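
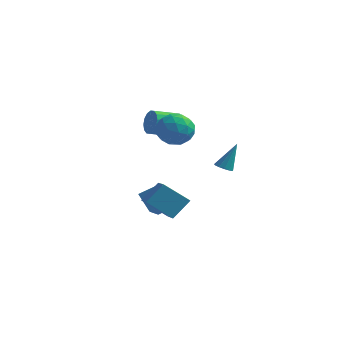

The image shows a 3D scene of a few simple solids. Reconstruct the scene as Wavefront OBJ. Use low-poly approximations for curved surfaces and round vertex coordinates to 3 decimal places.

v 3.557 -0.368 0.498
v 4.117 -0.376 0.345
v 4.023 0.348 2.162
v 4 -0.085 0.253
v 3.743 0.116 0.238
v 3.427 0.163 0.306
v 3.152 0.042 0.435
v 3.006 -0.21 0.584
v 3.035 -0.512 0.706
v 3.23 -0.768 0.762
v 3.529 -0.897 0.734
v 3.837 -0.859 0.631
v 4.056 -0.664 0.486
v 0.183 1.093 2.344
v 0.957 0.329 1.814
v -0.337 -0.309 3.606
v 0.437 -1.073 3.076
v 0.854 -0.133 3.713
v 1.176 0.733 2.933
v -0.556 -0.713 2.487
v -0.234 0.153 1.707
v 0.5 -0.787 1.903
v 1.372 -0.429 2.661
v -0.752 0.449 2.759
v 0.12 0.807 3.517
v 0.616 0.834 1.968
v 0.004 -0.814 3.452
v 0.25 -0.262 3.826
v 0.704 -0.711 3.515
v 0.745 1.071 2.626
v 1.199 0.622 2.315
v 1.139 0.351 3.43
v -0.579 -0.602 3.105
v -0.125 -1.051 2.794
v -0.084 0.731 1.905
v 0.37 0.282 1.594
v -0.519 -0.331 1.99
v 0.802 -0.271 1.709
v 0.496 -1.095 2.451
v -0.087 -0.883 2.105
v 0.102 -0.374 1.646
v 1.314 -0.061 2.155
v 1.009 -0.884 2.896
v 1.254 -0.332 3.27
v 1.443 0.177 2.812
v 1.046 -0.716 2.207
v -0.389 0.904 2.524
v -0.694 0.081 3.265
v -0.823 -0.157 2.608
v -0.634 0.352 2.15
v 0.124 1.115 2.969
v -0.182 0.291 3.711
v 0.518 0.394 3.774
v 0.707 0.903 3.315
v -0.426 0.736 3.213
v -2.088 -0.029 -2.931
v -1.063 0.56 -2.181
v -2.236 1.268 -3.747
v -1.211 1.857 -2.997
v -1.069 -0.537 -3.923
v -0.044 0.052 -3.173
v -1.217 0.76 -4.739
v -0.192 1.349 -3.989
v 1.097 -2.384 -3.041
v -0.299 -2.9 -1.877
v 1.664 -1.424 -1.936
v 0.268 -1.94 -0.771
v 2.212 -3.84 -2.349
v 0.816 -4.356 -1.184
v 2.779 -2.88 -1.243
v 1.383 -3.396 -0.079
v -2.112 4.621 0.995
v -1.636 4.517 1.763
v -2.672 3.255 2.234
v -3.148 3.359 1.465
v -1.971 4.832 1.869
v -3.007 3.569 2.339
v -2.344 5.089 1.74
v -3.38 3.827 2.211
v -2.654 5.222 1.411
v -3.69 3.959 1.882
v -2.819 5.193 0.971
v -3.856 3.93 1.442
v -2.795 5.012 0.537
v -3.831 3.749 1.008
v -2.588 4.725 0.226
v -3.624 3.463 0.697
v -2.253 4.411 0.121
v -3.289 3.148 0.591
v -1.88 4.153 0.249
v -2.916 2.891 0.72
v -1.57 4.021 0.578
v -2.606 2.758 1.049
v -1.404 4.05 1.018
v -2.441 2.787 1.489
v -1.429 4.231 1.452
v -2.465 2.968 1.923
f 2 1 4
f 2 4 3
f 4 1 5
f 4 5 3
f 5 1 6
f 5 6 3
f 6 1 7
f 6 7 3
f 7 1 8
f 7 8 3
f 8 1 9
f 8 9 3
f 9 1 10
f 9 10 3
f 10 1 11
f 10 11 3
f 11 1 12
f 11 12 3
f 12 1 13
f 12 13 3
f 13 1 2
f 13 2 3
f 14 51 30
f 51 25 54
f 30 54 19
f 51 54 30
f 14 30 26
f 30 19 31
f 26 31 15
f 30 31 26
f 14 26 35
f 26 15 36
f 35 36 21
f 26 36 35
f 14 35 47
f 35 21 50
f 47 50 24
f 35 50 47
f 14 47 51
f 47 24 55
f 51 55 25
f 47 55 51
f 15 31 42
f 31 19 45
f 42 45 23
f 31 45 42
f 19 54 32
f 54 25 53
f 32 53 18
f 54 53 32
f 25 55 52
f 55 24 48
f 52 48 16
f 55 48 52
f 24 50 49
f 50 21 37
f 49 37 20
f 50 37 49
f 21 36 41
f 36 15 38
f 41 38 22
f 36 38 41
f 17 43 29
f 43 23 44
f 29 44 18
f 43 44 29
f 17 29 27
f 29 18 28
f 27 28 16
f 29 28 27
f 17 27 34
f 27 16 33
f 34 33 20
f 27 33 34
f 17 34 39
f 34 20 40
f 39 40 22
f 34 40 39
f 17 39 43
f 39 22 46
f 43 46 23
f 39 46 43
f 18 44 32
f 44 23 45
f 32 45 19
f 44 45 32
f 16 28 52
f 28 18 53
f 52 53 25
f 28 53 52
f 20 33 49
f 33 16 48
f 49 48 24
f 33 48 49
f 22 40 41
f 40 20 37
f 41 37 21
f 40 37 41
f 23 46 42
f 46 22 38
f 42 38 15
f 46 38 42
f 57 59 56
f 60 57 56
f 56 59 58
f 58 60 56
f 57 63 59
f 61 57 60
f 61 63 57
f 59 63 58
f 62 60 58
f 58 63 62
f 62 61 60
f 63 61 62
f 65 67 64
f 68 65 64
f 64 67 66
f 66 68 64
f 65 71 67
f 69 65 68
f 69 71 65
f 67 71 66
f 70 68 66
f 66 71 70
f 70 69 68
f 71 69 70
f 73 72 76
f 73 76 74
f 74 76 77
f 74 77 75
f 76 72 78
f 76 78 77
f 77 78 79
f 77 79 75
f 78 72 80
f 78 80 79
f 79 80 81
f 79 81 75
f 80 72 82
f 80 82 81
f 81 82 83
f 81 83 75
f 82 72 84
f 82 84 83
f 83 84 85
f 83 85 75
f 84 72 86
f 84 86 85
f 85 86 87
f 85 87 75
f 86 72 88
f 86 88 87
f 87 88 89
f 87 89 75
f 88 72 90
f 88 90 89
f 89 90 91
f 89 91 75
f 90 72 92
f 90 92 91
f 91 92 93
f 91 93 75
f 92 72 94
f 92 94 93
f 93 94 95
f 93 95 75
f 94 72 96
f 94 96 95
f 95 96 97
f 95 97 75
f 96 72 73
f 96 73 97
f 97 73 74
f 97 74 75



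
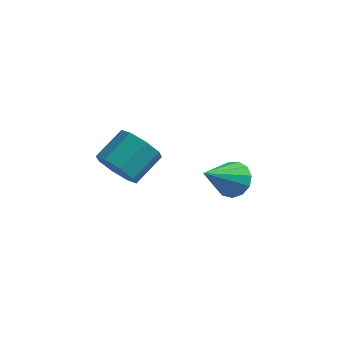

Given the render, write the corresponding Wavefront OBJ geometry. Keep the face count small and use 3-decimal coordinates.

v 2.343 0.927 -1.504
v 2.68 1.158 -1.051
v 1.817 -0.087 -0.596
v 2.379 1.323 -1.041
v 2.066 1.362 -1.179
v 1.842 1.264 -1.419
v 1.776 1.058 -1.687
v 1.891 0.811 -1.896
v 2.149 0.601 -1.981
v 2.469 0.494 -1.915
v 2.749 0.525 -1.718
v 2.9 0.684 -1.453
v 2.875 0.92 -1.205
v 0.31 -2.64 1.09
v 0.9 -2.955 1.133
v 1.299 -2.135 1.673
v 0.71 -1.82 1.63
v 0.864 -2.662 0.714
v 1.264 -1.842 1.254
v 0.504 -2.356 0.515
v 0.903 -1.536 1.055
v 0.03 -2.216 0.653
v 0.43 -1.396 1.193
v -0.279 -2.325 1.047
v 0.12 -1.505 1.587
v -0.244 -2.618 1.466
v 0.156 -1.798 2.006
v 0.117 -2.924 1.665
v 0.516 -2.104 2.205
v 0.59 -3.064 1.527
v 0.99 -2.244 2.067
f 2 1 4
f 2 4 3
f 4 1 5
f 4 5 3
f 5 1 6
f 5 6 3
f 6 1 7
f 6 7 3
f 7 1 8
f 7 8 3
f 8 1 9
f 8 9 3
f 9 1 10
f 9 10 3
f 10 1 11
f 10 11 3
f 11 1 12
f 11 12 3
f 12 1 13
f 12 13 3
f 13 1 2
f 13 2 3
f 15 14 18
f 15 18 16
f 16 18 19
f 16 19 17
f 18 14 20
f 18 20 19
f 19 20 21
f 19 21 17
f 20 14 22
f 20 22 21
f 21 22 23
f 21 23 17
f 22 14 24
f 22 24 23
f 23 24 25
f 23 25 17
f 24 14 26
f 24 26 25
f 25 26 27
f 25 27 17
f 26 14 28
f 26 28 27
f 27 28 29
f 27 29 17
f 28 14 30
f 28 30 29
f 29 30 31
f 29 31 17
f 30 14 15
f 30 15 31
f 31 15 16
f 31 16 17



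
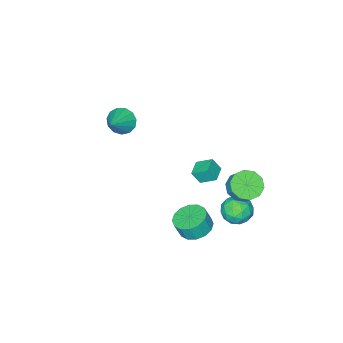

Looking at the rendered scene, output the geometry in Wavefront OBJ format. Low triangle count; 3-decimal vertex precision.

v -0.906 4.101 -2.486
v 0.115 4.277 -2.667
v -0.695 2.463 -2.893
v 0.326 2.639 -3.074
v -0.05 2.685 -2.093
v -0.18 3.697 -1.841
v -0.4 3.043 -3.719
v -0.53 4.055 -3.467
v 0.428 3.623 -3.429
v 0.644 3.402 -2.424
v -1.224 3.338 -3.136
v -1.008 3.117 -2.131
v -0.414 4.333 -2.541
v -0.166 2.407 -3.019
v -0.387 2.434 -2.442
v 0.213 2.537 -2.549
v -0.587 3.992 -2.056
v 0.013 4.096 -2.162
v -0.084 3.159 -1.824
v -0.593 2.644 -3.398
v 0.007 2.748 -3.504
v -0.793 4.203 -3.011
v -0.193 4.306 -3.118
v -0.496 3.581 -3.736
v 0.37 4.052 -3.095
v 0.494 3.089 -3.334
v 0.067 3.327 -3.713
v -0.009 3.922 -3.565
v 0.497 3.922 -2.504
v 0.621 2.959 -2.743
v 0.4 2.986 -2.167
v 0.324 3.581 -2.019
v 0.681 3.538 -2.952
v -1.201 3.781 -2.817
v -1.077 2.818 -3.056
v -0.904 3.159 -3.541
v -0.98 3.754 -3.393
v -1.074 3.651 -2.226
v -0.95 2.688 -2.465
v -0.571 2.818 -1.995
v -0.647 3.413 -1.847
v -1.261 3.202 -2.608
v 2.312 -3.848 2.267
v 2.874 -3.932 1.505
v 3.688 -3.232 3.213
v 2.666 -3.439 1.486
v 2.346 -3.076 1.714
v 2.015 -2.958 2.118
v 1.779 -3.123 2.569
v 1.712 -3.518 2.924
v 1.835 -4.018 3.07
v 2.11 -4.464 2.961
v 2.449 -4.715 2.632
v 2.745 -4.69 2.186
v 2.903 -4.398 1.766
v 3.563 4.027 -1.194
v 4.526 3.841 -1.539
v 4.86 3.626 -0.492
v 3.897 3.813 -0.146
v 4.517 4.368 -1.429
v 4.851 4.153 -0.381
v 4.252 4.803 -1.255
v 4.587 4.589 -0.208
v 3.803 5.031 -1.064
v 4.138 4.816 -0.017
v 3.289 4.99 -0.909
v 3.624 4.775 0.138
v 2.849 4.69 -0.829
v 3.183 4.476 0.218
v 2.6 4.214 -0.848
v 2.934 3.999 0.199
v 2.609 3.687 -0.959
v 2.943 3.472 0.089
v 2.873 3.251 -1.132
v 3.208 3.037 -0.085
v 3.322 3.024 -1.323
v 3.657 2.809 -0.276
v 3.836 3.065 -1.478
v 4.171 2.85 -0.431
v 4.277 3.364 -1.558
v 4.611 3.15 -0.511
v -0.638 3.408 -0.716
v 0.364 3.193 -0.825
v 0.579 3.798 -0.033
v -0.422 4.012 0.076
v 0.232 3.705 -1.18
v 0.448 4.31 -0.388
v -0.231 4.103 -1.358
v -0.016 4.708 -0.565
v -0.85 4.236 -1.291
v -0.635 4.841 -0.498
v -1.388 4.052 -1.004
v -1.172 4.657 -0.211
v -1.639 3.622 -0.607
v -1.424 4.227 0.185
v -1.508 3.11 -0.252
v -1.292 3.715 0.54
v -1.044 2.712 -0.075
v -0.829 3.317 0.718
v -0.425 2.579 -0.142
v -0.21 3.184 0.651
v 0.112 2.763 -0.429
v 0.328 3.368 0.364
v 2.767 3.118 3.722
v 2.312 3.957 4.309
v 2.442 3.498 2.926
v 1.987 4.337 3.513
v 3.613 3.643 3.627
v 3.158 4.482 4.214
v 3.288 4.023 2.831
v 2.833 4.862 3.418
f 1 38 17
f 38 12 41
f 17 41 6
f 38 41 17
f 1 17 13
f 17 6 18
f 13 18 2
f 17 18 13
f 1 13 22
f 13 2 23
f 22 23 8
f 13 23 22
f 1 22 34
f 22 8 37
f 34 37 11
f 22 37 34
f 1 34 38
f 34 11 42
f 38 42 12
f 34 42 38
f 2 18 29
f 18 6 32
f 29 32 10
f 18 32 29
f 6 41 19
f 41 12 40
f 19 40 5
f 41 40 19
f 12 42 39
f 42 11 35
f 39 35 3
f 42 35 39
f 11 37 36
f 37 8 24
f 36 24 7
f 37 24 36
f 8 23 28
f 23 2 25
f 28 25 9
f 23 25 28
f 4 30 16
f 30 10 31
f 16 31 5
f 30 31 16
f 4 16 14
f 16 5 15
f 14 15 3
f 16 15 14
f 4 14 21
f 14 3 20
f 21 20 7
f 14 20 21
f 4 21 26
f 21 7 27
f 26 27 9
f 21 27 26
f 4 26 30
f 26 9 33
f 30 33 10
f 26 33 30
f 5 31 19
f 31 10 32
f 19 32 6
f 31 32 19
f 3 15 39
f 15 5 40
f 39 40 12
f 15 40 39
f 7 20 36
f 20 3 35
f 36 35 11
f 20 35 36
f 9 27 28
f 27 7 24
f 28 24 8
f 27 24 28
f 10 33 29
f 33 9 25
f 29 25 2
f 33 25 29
f 44 43 46
f 44 46 45
f 46 43 47
f 46 47 45
f 47 43 48
f 47 48 45
f 48 43 49
f 48 49 45
f 49 43 50
f 49 50 45
f 50 43 51
f 50 51 45
f 51 43 52
f 51 52 45
f 52 43 53
f 52 53 45
f 53 43 54
f 53 54 45
f 54 43 55
f 54 55 45
f 55 43 44
f 55 44 45
f 57 56 60
f 57 60 58
f 58 60 61
f 58 61 59
f 60 56 62
f 60 62 61
f 61 62 63
f 61 63 59
f 62 56 64
f 62 64 63
f 63 64 65
f 63 65 59
f 64 56 66
f 64 66 65
f 65 66 67
f 65 67 59
f 66 56 68
f 66 68 67
f 67 68 69
f 67 69 59
f 68 56 70
f 68 70 69
f 69 70 71
f 69 71 59
f 70 56 72
f 70 72 71
f 71 72 73
f 71 73 59
f 72 56 74
f 72 74 73
f 73 74 75
f 73 75 59
f 74 56 76
f 74 76 75
f 75 76 77
f 75 77 59
f 76 56 78
f 76 78 77
f 77 78 79
f 77 79 59
f 78 56 80
f 78 80 79
f 79 80 81
f 79 81 59
f 80 56 57
f 80 57 81
f 81 57 58
f 81 58 59
f 83 82 86
f 83 86 84
f 84 86 87
f 84 87 85
f 86 82 88
f 86 88 87
f 87 88 89
f 87 89 85
f 88 82 90
f 88 90 89
f 89 90 91
f 89 91 85
f 90 82 92
f 90 92 91
f 91 92 93
f 91 93 85
f 92 82 94
f 92 94 93
f 93 94 95
f 93 95 85
f 94 82 96
f 94 96 95
f 95 96 97
f 95 97 85
f 96 82 98
f 96 98 97
f 97 98 99
f 97 99 85
f 98 82 100
f 98 100 99
f 99 100 101
f 99 101 85
f 100 82 102
f 100 102 101
f 101 102 103
f 101 103 85
f 102 82 83
f 102 83 103
f 103 83 84
f 103 84 85
f 105 107 104
f 108 105 104
f 104 107 106
f 106 108 104
f 105 111 107
f 109 105 108
f 109 111 105
f 107 111 106
f 110 108 106
f 106 111 110
f 110 109 108
f 111 109 110



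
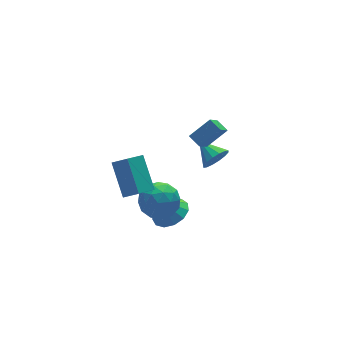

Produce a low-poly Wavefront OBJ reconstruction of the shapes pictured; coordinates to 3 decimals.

v -2.275 -0.326 1.22
v -1.486 -1.083 1.528
v -3.574 -1.617 1.372
v -2.785 -2.374 1.68
v -3.055 -1.52 2.378
v -2.253 -0.723 2.284
v -2.807 -1.977 0.616
v -2.005 -1.18 0.522
v -1.815 -2.104 1.154
v -1.969 -1.821 2.243
v -3.091 -0.879 0.657
v -3.245 -0.596 1.746
v -1.767 -0.591 1.361
v -3.293 -2.109 1.539
v -3.452 -1.607 1.95
v -2.989 -2.052 2.13
v -2.217 -0.379 1.805
v -1.754 -0.824 1.986
v -2.676 -1.081 2.486
v -3.306 -1.876 0.914
v -2.843 -2.321 1.095
v -2.071 -0.648 0.77
v -1.608 -1.093 0.95
v -2.384 -1.619 0.414
v -1.497 -1.636 1.322
v -2.26 -2.395 1.411
v -2.273 -2.162 0.786
v -1.801 -1.693 0.73
v -1.587 -1.47 1.962
v -2.35 -2.229 2.051
v -2.509 -1.727 2.462
v -2.037 -1.258 2.407
v -1.78 -2.07 1.742
v -2.71 -0.471 0.849
v -3.473 -1.23 0.938
v -3.023 -1.442 0.493
v -2.551 -0.973 0.438
v -2.8 -0.305 1.489
v -3.563 -1.064 1.578
v -3.259 -1.007 2.17
v -2.787 -0.538 2.114
v -3.28 -0.63 1.158
v -0.988 0.296 -2.012
v -0.085 0.759 -1.705
v -1.572 0.584 -0.728
v -0.418 1.188 -1.953
v -0.932 1.334 -2.22
v -1.464 1.15 -2.421
v -1.844 0.695 -2.492
v -1.953 0.113 -2.411
v -1.755 -0.41 -2.203
v -1.313 -0.71 -1.934
v -0.768 -0.69 -1.691
v -0.293 -0.357 -1.549
v -0.038 0.183 -1.554
v 3.023 2.57 -1.406
v 3.443 2.934 -2.062
v 2.757 3.91 -0.834
v 3.02 2.908 -2.197
v 2.597 2.791 -2.12
v 2.288 2.615 -1.852
v 2.177 2.428 -1.464
v 2.291 2.278 -1.06
v 2.602 2.207 -0.75
v 3.026 2.233 -0.615
v 3.448 2.35 -0.692
v 3.757 2.526 -0.96
v 3.869 2.713 -1.348
v 3.754 2.863 -1.751
v 0.506 -0.013 3.279
v 1.675 -0.083 4.15
v 0.31 0.705 3.599
v 1.48 0.635 4.47
v 1.36 0.705 2.19
v 2.53 0.635 3.061
v 1.165 1.423 2.51
v 2.334 1.353 3.381
v -4.115 -2.217 3.671
v -3.925 -0.695 5.046
v -4.684 -1.644 3.116
v -4.494 -0.122 4.491
v -3.006 -1.758 3.009
v -2.816 -0.236 4.384
v -3.575 -1.185 2.454
v -3.385 0.337 3.829
f 1 38 17
f 38 12 41
f 17 41 6
f 38 41 17
f 1 17 13
f 17 6 18
f 13 18 2
f 17 18 13
f 1 13 22
f 13 2 23
f 22 23 8
f 13 23 22
f 1 22 34
f 22 8 37
f 34 37 11
f 22 37 34
f 1 34 38
f 34 11 42
f 38 42 12
f 34 42 38
f 2 18 29
f 18 6 32
f 29 32 10
f 18 32 29
f 6 41 19
f 41 12 40
f 19 40 5
f 41 40 19
f 12 42 39
f 42 11 35
f 39 35 3
f 42 35 39
f 11 37 36
f 37 8 24
f 36 24 7
f 37 24 36
f 8 23 28
f 23 2 25
f 28 25 9
f 23 25 28
f 4 30 16
f 30 10 31
f 16 31 5
f 30 31 16
f 4 16 14
f 16 5 15
f 14 15 3
f 16 15 14
f 4 14 21
f 14 3 20
f 21 20 7
f 14 20 21
f 4 21 26
f 21 7 27
f 26 27 9
f 21 27 26
f 4 26 30
f 26 9 33
f 30 33 10
f 26 33 30
f 5 31 19
f 31 10 32
f 19 32 6
f 31 32 19
f 3 15 39
f 15 5 40
f 39 40 12
f 15 40 39
f 7 20 36
f 20 3 35
f 36 35 11
f 20 35 36
f 9 27 28
f 27 7 24
f 28 24 8
f 27 24 28
f 10 33 29
f 33 9 25
f 29 25 2
f 33 25 29
f 44 43 46
f 44 46 45
f 46 43 47
f 46 47 45
f 47 43 48
f 47 48 45
f 48 43 49
f 48 49 45
f 49 43 50
f 49 50 45
f 50 43 51
f 50 51 45
f 51 43 52
f 51 52 45
f 52 43 53
f 52 53 45
f 53 43 54
f 53 54 45
f 54 43 55
f 54 55 45
f 55 43 44
f 55 44 45
f 57 56 59
f 57 59 58
f 59 56 60
f 59 60 58
f 60 56 61
f 60 61 58
f 61 56 62
f 61 62 58
f 62 56 63
f 62 63 58
f 63 56 64
f 63 64 58
f 64 56 65
f 64 65 58
f 65 56 66
f 65 66 58
f 66 56 67
f 66 67 58
f 67 56 68
f 67 68 58
f 68 56 69
f 68 69 58
f 69 56 57
f 69 57 58
f 71 73 70
f 74 71 70
f 70 73 72
f 72 74 70
f 71 77 73
f 75 71 74
f 75 77 71
f 73 77 72
f 76 74 72
f 72 77 76
f 76 75 74
f 77 75 76
f 79 81 78
f 82 79 78
f 78 81 80
f 80 82 78
f 79 85 81
f 83 79 82
f 83 85 79
f 81 85 80
f 84 82 80
f 80 85 84
f 84 83 82
f 85 83 84



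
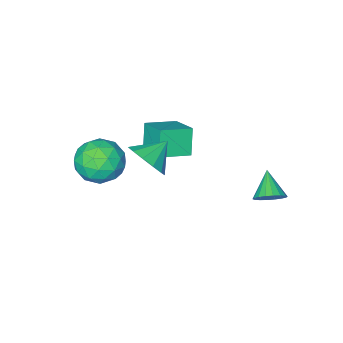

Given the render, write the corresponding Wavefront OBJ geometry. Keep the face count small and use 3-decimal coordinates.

v -0.956 -2.14 1.617
v -1.397 -2.629 2.796
v -0.749 -0.759 2.267
v -1.19 -1.248 3.446
v 0.41 -2.512 1.974
v -0.031 -3.001 3.153
v 0.617 -1.131 2.624
v 0.176 -1.62 3.803
v -2.286 2.478 1.034
v -1.914 1.964 0.715
v -2.854 1.562 1.846
v -1.722 2.054 0.95
v -1.643 2.228 1.202
v -1.69 2.451 1.42
v -1.856 2.68 1.562
v -2.107 2.868 1.599
v -2.393 2.98 1.525
v -2.658 2.992 1.353
v -2.849 2.902 1.118
v -2.929 2.728 0.866
v -2.881 2.505 0.648
v -2.715 2.277 0.506
v -2.465 2.088 0.468
v -2.178 1.976 0.543
v 2.909 -1.73 2.06
v 3.531 -2.705 2.091
v 1.349 -2.715 2.369
v 1.971 -3.69 2.4
v 2.075 -2.91 3.248
v 3.039 -2.301 3.057
v 1.841 -3.119 1.403
v 2.805 -2.51 1.212
v 2.871 -3.563 1.685
v 3.015 -3.434 2.825
v 1.865 -1.986 1.635
v 2.009 -1.857 2.775
v 3.357 -2.131 2.048
v 1.523 -3.289 2.412
v 1.584 -2.831 2.91
v 1.949 -3.404 2.928
v 3.068 -1.894 2.616
v 3.434 -2.467 2.634
v 2.577 -2.588 3.314
v 1.446 -2.953 1.826
v 1.812 -3.526 1.844
v 2.931 -2.016 1.532
v 3.296 -2.589 1.55
v 2.303 -2.832 1.146
v 3.335 -3.208 1.828
v 2.417 -3.787 2.01
v 2.341 -3.452 1.424
v 2.908 -3.094 1.311
v 3.42 -3.133 2.498
v 2.502 -3.712 2.68
v 2.563 -3.253 3.178
v 3.13 -2.895 3.066
v 3.031 -3.637 2.26
v 2.378 -1.708 1.78
v 1.46 -2.287 1.962
v 1.75 -2.525 1.394
v 2.317 -2.167 1.282
v 2.463 -1.633 2.45
v 1.545 -2.212 2.632
v 1.972 -2.326 3.149
v 2.539 -1.968 3.036
v 1.849 -1.783 2.2
v 1.674 -0.559 3.447
v 2.21 -0.69 4.281
v 0.606 -0.561 4.133
v 2.162 -0.133 4.209
v 1.96 0.289 3.894
v 1.667 0.441 3.438
v 1.376 0.276 2.984
v 1.18 -0.155 2.678
v 1.141 -0.713 2.615
v 1.271 -1.223 2.817
v 1.53 -1.522 3.219
v 1.834 -1.515 3.693
v 2.088 -1.205 4.089
f 2 4 1
f 5 2 1
f 1 4 3
f 3 5 1
f 2 8 4
f 6 2 5
f 6 8 2
f 4 8 3
f 7 5 3
f 3 8 7
f 7 6 5
f 8 6 7
f 10 9 12
f 10 12 11
f 12 9 13
f 12 13 11
f 13 9 14
f 13 14 11
f 14 9 15
f 14 15 11
f 15 9 16
f 15 16 11
f 16 9 17
f 16 17 11
f 17 9 18
f 17 18 11
f 18 9 19
f 18 19 11
f 19 9 20
f 19 20 11
f 20 9 21
f 20 21 11
f 21 9 22
f 21 22 11
f 22 9 23
f 22 23 11
f 23 9 24
f 23 24 11
f 24 9 10
f 24 10 11
f 25 62 41
f 62 36 65
f 41 65 30
f 62 65 41
f 25 41 37
f 41 30 42
f 37 42 26
f 41 42 37
f 25 37 46
f 37 26 47
f 46 47 32
f 37 47 46
f 25 46 58
f 46 32 61
f 58 61 35
f 46 61 58
f 25 58 62
f 58 35 66
f 62 66 36
f 58 66 62
f 26 42 53
f 42 30 56
f 53 56 34
f 42 56 53
f 30 65 43
f 65 36 64
f 43 64 29
f 65 64 43
f 36 66 63
f 66 35 59
f 63 59 27
f 66 59 63
f 35 61 60
f 61 32 48
f 60 48 31
f 61 48 60
f 32 47 52
f 47 26 49
f 52 49 33
f 47 49 52
f 28 54 40
f 54 34 55
f 40 55 29
f 54 55 40
f 28 40 38
f 40 29 39
f 38 39 27
f 40 39 38
f 28 38 45
f 38 27 44
f 45 44 31
f 38 44 45
f 28 45 50
f 45 31 51
f 50 51 33
f 45 51 50
f 28 50 54
f 50 33 57
f 54 57 34
f 50 57 54
f 29 55 43
f 55 34 56
f 43 56 30
f 55 56 43
f 27 39 63
f 39 29 64
f 63 64 36
f 39 64 63
f 31 44 60
f 44 27 59
f 60 59 35
f 44 59 60
f 33 51 52
f 51 31 48
f 52 48 32
f 51 48 52
f 34 57 53
f 57 33 49
f 53 49 26
f 57 49 53
f 68 67 70
f 68 70 69
f 70 67 71
f 70 71 69
f 71 67 72
f 71 72 69
f 72 67 73
f 72 73 69
f 73 67 74
f 73 74 69
f 74 67 75
f 74 75 69
f 75 67 76
f 75 76 69
f 76 67 77
f 76 77 69
f 77 67 78
f 77 78 69
f 78 67 79
f 78 79 69
f 79 67 68
f 79 68 69



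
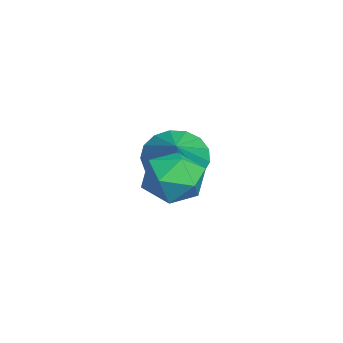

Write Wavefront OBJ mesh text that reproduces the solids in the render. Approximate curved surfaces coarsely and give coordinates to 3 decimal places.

v -3.15 -0.564 -2.292
v -2.616 -1.107 -2.955
v -1.77 -0.576 -1.168
v -2.516 -0.649 -3.073
v -2.561 -0.172 -3.012
v -2.741 0.216 -2.786
v -3.016 0.425 -2.447
v -3.321 0.407 -2.072
v -3.586 0.167 -1.748
v -3.753 -0.241 -1.548
v -3.781 -0.723 -1.519
v -3.664 -1.168 -1.666
v -3.43 -1.475 -1.957
v -3.132 -1.573 -2.325
v -2.838 -1.441 -2.685
v -0.054 0.204 -1.182
v 0.846 -0.119 -1.389
v -0.646 -1.221 -1.531
v 0.254 -1.544 -1.738
v 0.01 -1.334 -0.815
v 0.376 -0.453 -0.599
v -0.176 -0.887 -2.321
v 0.19 -0.006 -2.105
v 0.77 -0.793 -2.093
v 0.885 -1.07 -1.162
v -0.685 -0.27 -1.758
v -0.57 -0.547 -0.827
f 2 1 4
f 2 4 3
f 4 1 5
f 4 5 3
f 5 1 6
f 5 6 3
f 6 1 7
f 6 7 3
f 7 1 8
f 7 8 3
f 8 1 9
f 8 9 3
f 9 1 10
f 9 10 3
f 10 1 11
f 10 11 3
f 11 1 12
f 11 12 3
f 12 1 13
f 12 13 3
f 13 1 14
f 13 14 3
f 14 1 15
f 14 15 3
f 15 1 2
f 15 2 3
f 16 27 21
f 16 21 17
f 16 17 23
f 16 23 26
f 16 26 27
f 17 21 25
f 21 27 20
f 27 26 18
f 26 23 22
f 23 17 24
f 19 25 20
f 19 20 18
f 19 18 22
f 19 22 24
f 19 24 25
f 20 25 21
f 18 20 27
f 22 18 26
f 24 22 23
f 25 24 17



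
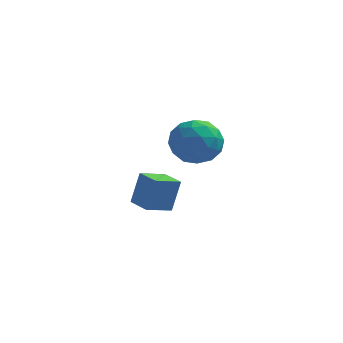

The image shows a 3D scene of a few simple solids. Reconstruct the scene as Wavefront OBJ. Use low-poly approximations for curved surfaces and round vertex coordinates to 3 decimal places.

v 2.203 0.395 2.172
v 2.923 0.727 1.218
v 1.837 -1.367 1.282
v 2.557 -1.035 0.328
v 3.063 -1.264 1.438
v 3.29 -0.175 1.988
v 1.47 -0.465 0.512
v 1.697 0.624 1.062
v 2.471 0.195 0.192
v 3.455 -0.298 0.764
v 1.305 -0.342 1.736
v 2.289 -0.835 2.308
v 2.595 0.716 1.773
v 2.165 -1.356 0.727
v 2.462 -1.49 1.379
v 2.886 -1.295 0.818
v 2.81 0.186 2.225
v 3.234 0.381 1.665
v 3.316 -0.789 1.794
v 1.526 -1.021 0.835
v 1.95 -0.826 0.275
v 1.874 0.655 1.682
v 2.298 0.85 1.121
v 1.444 0.149 0.706
v 2.753 0.598 0.61
v 2.538 -0.437 0.086
v 1.899 -0.103 0.195
v 2.032 0.538 0.518
v 3.331 0.308 0.946
v 3.116 -0.727 0.423
v 3.414 -0.862 1.075
v 3.547 -0.222 1.398
v 3.065 -0.004 0.343
v 1.644 0.087 2.077
v 1.429 -0.948 1.554
v 1.213 -0.418 1.102
v 1.346 0.222 1.425
v 2.222 -0.203 2.414
v 2.007 -1.238 1.89
v 2.728 -1.178 1.982
v 2.861 -0.537 2.305
v 1.695 -0.636 2.157
v -0.228 1.859 -4.285
v 0.101 2.301 -2.666
v -1.12 2.748 -4.345
v -0.791 3.189 -2.727
v 0.731 2.791 -4.733
v 1.06 3.232 -3.115
v -0.161 3.679 -4.794
v 0.168 4.121 -3.175
f 1 38 17
f 38 12 41
f 17 41 6
f 38 41 17
f 1 17 13
f 17 6 18
f 13 18 2
f 17 18 13
f 1 13 22
f 13 2 23
f 22 23 8
f 13 23 22
f 1 22 34
f 22 8 37
f 34 37 11
f 22 37 34
f 1 34 38
f 34 11 42
f 38 42 12
f 34 42 38
f 2 18 29
f 18 6 32
f 29 32 10
f 18 32 29
f 6 41 19
f 41 12 40
f 19 40 5
f 41 40 19
f 12 42 39
f 42 11 35
f 39 35 3
f 42 35 39
f 11 37 36
f 37 8 24
f 36 24 7
f 37 24 36
f 8 23 28
f 23 2 25
f 28 25 9
f 23 25 28
f 4 30 16
f 30 10 31
f 16 31 5
f 30 31 16
f 4 16 14
f 16 5 15
f 14 15 3
f 16 15 14
f 4 14 21
f 14 3 20
f 21 20 7
f 14 20 21
f 4 21 26
f 21 7 27
f 26 27 9
f 21 27 26
f 4 26 30
f 26 9 33
f 30 33 10
f 26 33 30
f 5 31 19
f 31 10 32
f 19 32 6
f 31 32 19
f 3 15 39
f 15 5 40
f 39 40 12
f 15 40 39
f 7 20 36
f 20 3 35
f 36 35 11
f 20 35 36
f 9 27 28
f 27 7 24
f 28 24 8
f 27 24 28
f 10 33 29
f 33 9 25
f 29 25 2
f 33 25 29
f 44 46 43
f 47 44 43
f 43 46 45
f 45 47 43
f 44 50 46
f 48 44 47
f 48 50 44
f 46 50 45
f 49 47 45
f 45 50 49
f 49 48 47
f 50 48 49



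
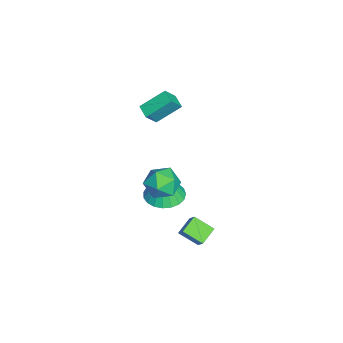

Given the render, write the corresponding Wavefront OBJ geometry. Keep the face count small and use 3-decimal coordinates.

v -0.664 -2.668 -3.243
v 0.433 -2.682 -3.32
v -0.536 -2.692 -1.417
v 0.345 -2.234 -3.308
v 0.082 -1.86 -3.284
v -0.31 -1.627 -3.254
v -0.763 -1.573 -3.222
v -1.199 -1.709 -3.193
v -1.543 -2.01 -3.173
v -1.734 -2.426 -3.165
v -1.74 -2.883 -3.17
v -1.56 -3.303 -3.188
v -1.226 -3.614 -3.216
v -0.794 -3.76 -3.248
v -0.339 -3.719 -3.279
v 0.059 -3.495 -3.304
v 0.332 -3.129 -3.318
v 2.914 -1.717 -2.794
v 2.127 -1.204 -2.349
v 3.235 -0.71 -3.385
v 2.447 -0.198 -2.94
v 3.553 -1.442 -1.98
v 2.765 -0.93 -1.535
v 3.873 -0.436 -2.571
v 3.086 0.077 -2.126
v -4.208 -3.68 0.356
v -3.711 -4.183 1.198
v -4.609 -2.386 1.366
v -4.111 -2.889 2.208
v -3.469 -3.291 0.152
v -2.971 -3.794 0.994
v -3.869 -1.997 1.162
v -3.372 -2.5 2.004
v 1.122 -2.428 0.067
v 1.76 -1.656 0.259
v 2.28 -3.504 0.541
v 2.918 -2.732 0.733
v 2.097 -2.873 1.321
v 1.381 -2.209 1.028
v 2.659 -2.951 -0.228
v 1.943 -2.287 -0.521
v 2.71 -1.98 0.077
v 2.363 -1.931 1.035
v 1.677 -3.229 -0.235
v 1.33 -3.18 0.723
f 2 1 4
f 2 4 3
f 4 1 5
f 4 5 3
f 5 1 6
f 5 6 3
f 6 1 7
f 6 7 3
f 7 1 8
f 7 8 3
f 8 1 9
f 8 9 3
f 9 1 10
f 9 10 3
f 10 1 11
f 10 11 3
f 11 1 12
f 11 12 3
f 12 1 13
f 12 13 3
f 13 1 14
f 13 14 3
f 14 1 15
f 14 15 3
f 15 1 16
f 15 16 3
f 16 1 17
f 16 17 3
f 17 1 2
f 17 2 3
f 19 21 18
f 22 19 18
f 18 21 20
f 20 22 18
f 19 25 21
f 23 19 22
f 23 25 19
f 21 25 20
f 24 22 20
f 20 25 24
f 24 23 22
f 25 23 24
f 27 29 26
f 30 27 26
f 26 29 28
f 28 30 26
f 27 33 29
f 31 27 30
f 31 33 27
f 29 33 28
f 32 30 28
f 28 33 32
f 32 31 30
f 33 31 32
f 34 45 39
f 34 39 35
f 34 35 41
f 34 41 44
f 34 44 45
f 35 39 43
f 39 45 38
f 45 44 36
f 44 41 40
f 41 35 42
f 37 43 38
f 37 38 36
f 37 36 40
f 37 40 42
f 37 42 43
f 38 43 39
f 36 38 45
f 40 36 44
f 42 40 41
f 43 42 35



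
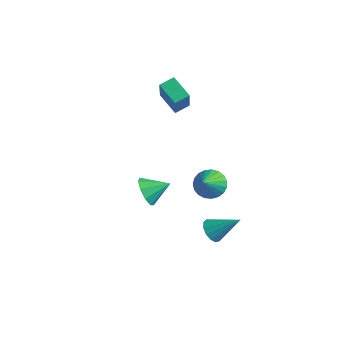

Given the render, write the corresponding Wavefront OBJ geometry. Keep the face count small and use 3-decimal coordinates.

v -0.169 -3.387 1.231
v 0.364 -3.367 0.481
v 0.609 -2.433 1.809
v -0.105 -2.95 0.424
v -0.603 -2.738 0.744
v -0.898 -2.83 1.292
v -0.852 -3.182 1.812
v -0.486 -3.63 2.06
v 0.028 -3.965 1.92
v 0.45 -4.029 1.457
v 0.583 -3.793 0.889
v -4.855 2.055 3.181
v -4.033 1.241 4.922
v -4.629 2.899 3.469
v -3.807 2.086 5.21
v -3.553 1.934 2.51
v -2.731 1.121 4.251
v -3.327 2.779 2.798
v -2.505 1.965 4.539
v -1.506 2.574 -2.652
v -0.968 2.158 -3.315
v -0.814 1.326 -1.308
v -0.727 2.439 -3.178
v -0.62 2.744 -2.95
v -0.667 3.019 -2.671
v -0.859 3.217 -2.388
v -1.162 3.304 -2.151
v -1.525 3.265 -2
v -1.885 3.106 -1.962
v -2.179 2.855 -2.044
v -2.357 2.556 -2.23
v -2.388 2.26 -2.49
v -2.266 2.018 -2.777
v -2.013 1.872 -3.043
v -1.672 1.848 -3.241
v -1.302 1.949 -3.337
v 1.446 -0.22 -2.953
v 1.716 0.181 -3.54
v 2.634 0.66 -1.807
v 1.391 0.408 -3.378
v 1.084 0.436 -3.08
v 0.892 0.256 -2.743
v 0.876 -0.076 -2.472
v 1.041 -0.453 -2.354
v 1.335 -0.756 -2.426
v 1.664 -0.889 -2.666
v 1.924 -0.809 -2.996
v 2.033 -0.542 -3.313
v 1.955 -0.173 -3.516
f 2 1 4
f 2 4 3
f 4 1 5
f 4 5 3
f 5 1 6
f 5 6 3
f 6 1 7
f 6 7 3
f 7 1 8
f 7 8 3
f 8 1 9
f 8 9 3
f 9 1 10
f 9 10 3
f 10 1 11
f 10 11 3
f 11 1 2
f 11 2 3
f 13 15 12
f 16 13 12
f 12 15 14
f 14 16 12
f 13 19 15
f 17 13 16
f 17 19 13
f 15 19 14
f 18 16 14
f 14 19 18
f 18 17 16
f 19 17 18
f 21 20 23
f 21 23 22
f 23 20 24
f 23 24 22
f 24 20 25
f 24 25 22
f 25 20 26
f 25 26 22
f 26 20 27
f 26 27 22
f 27 20 28
f 27 28 22
f 28 20 29
f 28 29 22
f 29 20 30
f 29 30 22
f 30 20 31
f 30 31 22
f 31 20 32
f 31 32 22
f 32 20 33
f 32 33 22
f 33 20 34
f 33 34 22
f 34 20 35
f 34 35 22
f 35 20 36
f 35 36 22
f 36 20 21
f 36 21 22
f 38 37 40
f 38 40 39
f 40 37 41
f 40 41 39
f 41 37 42
f 41 42 39
f 42 37 43
f 42 43 39
f 43 37 44
f 43 44 39
f 44 37 45
f 44 45 39
f 45 37 46
f 45 46 39
f 46 37 47
f 46 47 39
f 47 37 48
f 47 48 39
f 48 37 49
f 48 49 39
f 49 37 38
f 49 38 39



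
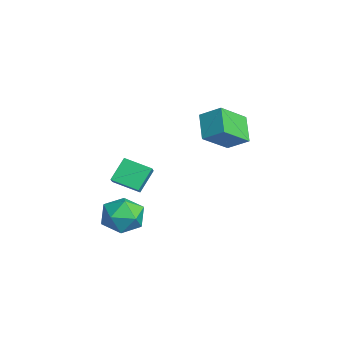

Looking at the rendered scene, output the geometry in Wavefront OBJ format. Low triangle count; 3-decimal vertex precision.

v 0.144 -3.426 -2.723
v 0.839 -3.666 -2.137
v -0.506 -2.562 -1.598
v 0.189 -2.802 -1.012
v 0.991 -2.158 -3.208
v 1.686 -2.398 -2.622
v 0.341 -1.294 -2.083
v 1.036 -1.534 -1.497
v 2.472 -2.804 -3.829
v 3.695 -2.711 -4.076
v 2.825 -4.449 -2.704
v 4.048 -4.356 -2.951
v 3.49 -3.504 -2.225
v 3.272 -2.487 -2.921
v 3.248 -4.673 -3.859
v 3.03 -3.656 -4.555
v 4.175 -3.866 -4.095
v 4.324 -3.143 -3.085
v 2.196 -4.017 -3.695
v 2.345 -3.294 -2.685
v -0.445 1.329 1.307
v 0.286 2.288 2.077
v -1.172 2.897 0.045
v -0.441 3.856 0.815
v 0.921 1.124 0.265
v 1.652 2.083 1.035
v 0.194 2.692 -0.997
v 0.925 3.651 -0.227
f 2 4 1
f 5 2 1
f 1 4 3
f 3 5 1
f 2 8 4
f 6 2 5
f 6 8 2
f 4 8 3
f 7 5 3
f 3 8 7
f 7 6 5
f 8 6 7
f 9 20 14
f 9 14 10
f 9 10 16
f 9 16 19
f 9 19 20
f 10 14 18
f 14 20 13
f 20 19 11
f 19 16 15
f 16 10 17
f 12 18 13
f 12 13 11
f 12 11 15
f 12 15 17
f 12 17 18
f 13 18 14
f 11 13 20
f 15 11 19
f 17 15 16
f 18 17 10
f 22 24 21
f 25 22 21
f 21 24 23
f 23 25 21
f 22 28 24
f 26 22 25
f 26 28 22
f 24 28 23
f 27 25 23
f 23 28 27
f 27 26 25
f 28 26 27



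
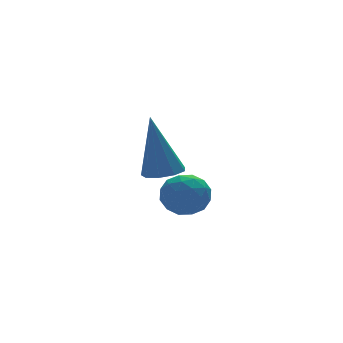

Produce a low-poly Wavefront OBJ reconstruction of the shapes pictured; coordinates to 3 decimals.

v -1.563 -0.433 -4.455
v -1.195 0.121 -4.117
v -0.945 -1.241 -3.803
v -0.577 -0.687 -3.465
v -1.304 -0.788 -3.33
v -1.686 -0.289 -3.733
v -0.454 -0.831 -4.187
v -0.836 -0.332 -4.59
v -0.509 -0.125 -3.952
v -1.034 -0.098 -3.422
v -1.106 -1.022 -4.498
v -1.631 -0.995 -3.968
v -1.433 -0.085 -4.343
v -0.707 -1.035 -3.577
v -1.134 -1.094 -3.497
v -0.917 -0.768 -3.299
v -1.722 -0.326 -4.117
v -1.505 -0 -3.919
v -1.569 -0.535 -3.456
v -0.635 -1.12 -4.001
v -0.418 -0.794 -3.803
v -1.223 -0.352 -4.621
v -1.006 -0.026 -4.423
v -0.571 -0.585 -4.464
v -0.814 0.096 -4.048
v -0.45 -0.378 -3.665
v -0.379 -0.463 -4.089
v -0.603 -0.17 -4.326
v -1.122 0.112 -3.736
v -0.759 -0.363 -3.353
v -1.186 -0.423 -3.273
v -1.411 -0.129 -3.51
v -0.719 -0.033 -3.639
v -1.381 -0.757 -4.567
v -1.018 -1.232 -4.184
v -0.729 -0.991 -4.41
v -0.954 -0.697 -4.647
v -1.69 -0.742 -4.255
v -1.326 -1.216 -3.872
v -1.537 -0.95 -3.594
v -1.761 -0.657 -3.831
v -1.421 -1.087 -4.281
v -2.59 -2.3 -2.132
v -2.102 -1.987 -2.14
v -2.79 -1.94 -0.288
v -2.413 -1.755 -2.22
v -2.807 -1.777 -2.258
v -3.1 -2.044 -2.237
v -3.154 -2.431 -2.168
v -2.945 -2.756 -2.082
v -2.569 -2.868 -2.019
v -2.204 -2.714 -2.01
v -2.019 -2.367 -2.058
f 1 38 17
f 38 12 41
f 17 41 6
f 38 41 17
f 1 17 13
f 17 6 18
f 13 18 2
f 17 18 13
f 1 13 22
f 13 2 23
f 22 23 8
f 13 23 22
f 1 22 34
f 22 8 37
f 34 37 11
f 22 37 34
f 1 34 38
f 34 11 42
f 38 42 12
f 34 42 38
f 2 18 29
f 18 6 32
f 29 32 10
f 18 32 29
f 6 41 19
f 41 12 40
f 19 40 5
f 41 40 19
f 12 42 39
f 42 11 35
f 39 35 3
f 42 35 39
f 11 37 36
f 37 8 24
f 36 24 7
f 37 24 36
f 8 23 28
f 23 2 25
f 28 25 9
f 23 25 28
f 4 30 16
f 30 10 31
f 16 31 5
f 30 31 16
f 4 16 14
f 16 5 15
f 14 15 3
f 16 15 14
f 4 14 21
f 14 3 20
f 21 20 7
f 14 20 21
f 4 21 26
f 21 7 27
f 26 27 9
f 21 27 26
f 4 26 30
f 26 9 33
f 30 33 10
f 26 33 30
f 5 31 19
f 31 10 32
f 19 32 6
f 31 32 19
f 3 15 39
f 15 5 40
f 39 40 12
f 15 40 39
f 7 20 36
f 20 3 35
f 36 35 11
f 20 35 36
f 9 27 28
f 27 7 24
f 28 24 8
f 27 24 28
f 10 33 29
f 33 9 25
f 29 25 2
f 33 25 29
f 44 43 46
f 44 46 45
f 46 43 47
f 46 47 45
f 47 43 48
f 47 48 45
f 48 43 49
f 48 49 45
f 49 43 50
f 49 50 45
f 50 43 51
f 50 51 45
f 51 43 52
f 51 52 45
f 52 43 53
f 52 53 45
f 53 43 44
f 53 44 45



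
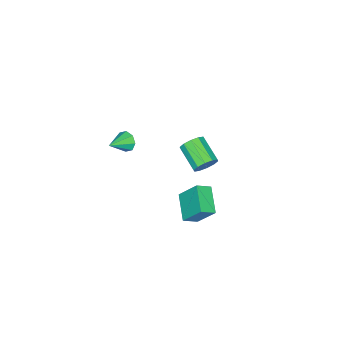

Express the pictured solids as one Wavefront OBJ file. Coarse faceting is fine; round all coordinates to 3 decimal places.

v 2.775 2.753 3.365
v 2.599 3.711 4.608
v 2.113 3.175 2.946
v 1.937 4.133 4.189
v 3.823 3.767 2.731
v 3.647 4.725 3.974
v 3.161 4.189 2.312
v 2.985 5.147 3.555
v -0.254 -2.893 1.828
v -0.067 -3.208 1.28
v 0.954 -3.087 2.352
v 0.023 -2.712 1.257
v -0.05 -2.321 1.57
v -0.242 -2.266 2.034
v -0.441 -2.578 2.377
v -0.53 -3.075 2.4
v -0.458 -3.465 2.087
v -0.266 -3.52 1.623
v -1.881 1.156 0.775
v -1.249 1.074 1.152
v -1.848 -0.277 1.863
v -2.479 -0.196 1.485
v -1.532 1.332 1.403
v -2.131 -0.02 2.114
v -1.948 1.522 1.414
v -2.546 0.17 2.125
v -2.338 1.572 1.181
v -2.937 0.22 1.892
v -2.554 1.463 0.793
v -3.152 0.112 1.503
v -2.512 1.237 0.397
v -3.111 -0.114 1.108
v -2.229 0.98 0.146
v -2.828 -0.372 0.857
v -1.814 0.79 0.135
v -2.412 -0.562 0.846
v -1.423 0.74 0.368
v -2.022 -0.612 1.079
v -1.208 0.848 0.757
v -1.806 -0.503 1.467
f 2 4 1
f 5 2 1
f 1 4 3
f 3 5 1
f 2 8 4
f 6 2 5
f 6 8 2
f 4 8 3
f 7 5 3
f 3 8 7
f 7 6 5
f 8 6 7
f 10 9 12
f 10 12 11
f 12 9 13
f 12 13 11
f 13 9 14
f 13 14 11
f 14 9 15
f 14 15 11
f 15 9 16
f 15 16 11
f 16 9 17
f 16 17 11
f 17 9 18
f 17 18 11
f 18 9 10
f 18 10 11
f 20 19 23
f 20 23 21
f 21 23 24
f 21 24 22
f 23 19 25
f 23 25 24
f 24 25 26
f 24 26 22
f 25 19 27
f 25 27 26
f 26 27 28
f 26 28 22
f 27 19 29
f 27 29 28
f 28 29 30
f 28 30 22
f 29 19 31
f 29 31 30
f 30 31 32
f 30 32 22
f 31 19 33
f 31 33 32
f 32 33 34
f 32 34 22
f 33 19 35
f 33 35 34
f 34 35 36
f 34 36 22
f 35 19 37
f 35 37 36
f 36 37 38
f 36 38 22
f 37 19 39
f 37 39 38
f 38 39 40
f 38 40 22
f 39 19 20
f 39 20 40
f 40 20 21
f 40 21 22



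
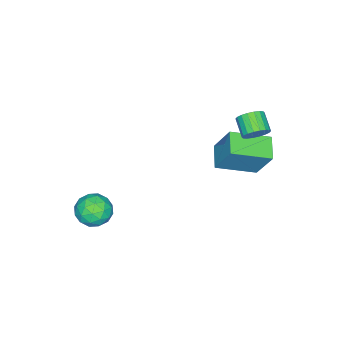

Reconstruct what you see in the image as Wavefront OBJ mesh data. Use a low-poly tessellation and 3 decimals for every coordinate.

v -0.525 3.61 1.797
v -0.336 3.892 2.363
v -0.925 3.232 2.889
v -1.115 2.95 2.323
v -0.574 4.047 2.289
v -1.164 3.387 2.816
v -0.803 4.115 2.118
v -1.393 3.455 2.645
v -0.977 4.083 1.884
v -1.567 3.423 2.41
v -1.061 3.958 1.632
v -1.651 3.298 2.158
v -1.04 3.763 1.413
v -1.629 3.103 1.939
v -0.916 3.539 1.27
v -1.506 2.878 1.796
v -0.715 3.328 1.231
v -1.304 2.668 1.757
v -0.476 3.173 1.304
v -1.066 2.513 1.831
v -0.247 3.105 1.475
v -0.837 2.445 2.002
v -0.073 3.137 1.71
v -0.663 2.477 2.236
v 0.011 3.262 1.962
v -0.579 2.602 2.488
v -0.011 3.457 2.181
v -0.6 2.797 2.707
v -0.134 3.682 2.324
v -0.724 3.021 2.85
v 3.403 -1.403 -3.282
v 4.046 -1.77 -3.855
v 3.454 -2.65 -2.425
v 4.097 -3.017 -2.998
v 4.316 -2.286 -2.457
v 4.284 -1.515 -2.986
v 3.216 -2.905 -3.294
v 3.184 -2.134 -3.823
v 3.93 -2.698 -3.862
v 4.61 -2.316 -3.345
v 2.89 -2.104 -2.935
v 3.57 -1.722 -2.418
v 3.72 -1.477 -3.643
v 3.78 -2.943 -2.637
v 3.909 -2.514 -2.319
v 4.286 -2.729 -2.655
v 3.86 -1.327 -3.133
v 4.238 -1.543 -3.47
v 4.396 -1.846 -2.648
v 3.262 -2.877 -2.81
v 3.64 -3.093 -3.147
v 3.214 -1.691 -3.625
v 3.591 -1.906 -3.961
v 3.104 -2.574 -3.632
v 4.03 -2.238 -3.984
v 4.06 -2.972 -3.481
v 3.542 -2.906 -3.655
v 3.523 -2.452 -3.966
v 4.429 -2.013 -3.681
v 4.459 -2.747 -3.177
v 4.588 -2.317 -2.859
v 4.569 -1.864 -3.17
v 4.361 -2.559 -3.685
v 3.041 -1.673 -3.103
v 3.071 -2.407 -2.599
v 2.931 -2.556 -3.11
v 2.912 -2.103 -3.421
v 3.44 -1.448 -2.799
v 3.47 -2.182 -2.296
v 3.977 -1.968 -2.314
v 3.958 -1.514 -2.625
v 3.139 -1.861 -2.595
v -1.966 2.831 -1.04
v -1.773 3.723 0.616
v -0.974 3.447 -1.487
v -0.782 4.339 0.168
v -0.758 1.361 -0.388
v -0.566 2.253 1.267
v 0.233 1.977 -0.836
v 0.426 2.869 0.82
f 2 1 5
f 2 5 3
f 3 5 6
f 3 6 4
f 5 1 7
f 5 7 6
f 6 7 8
f 6 8 4
f 7 1 9
f 7 9 8
f 8 9 10
f 8 10 4
f 9 1 11
f 9 11 10
f 10 11 12
f 10 12 4
f 11 1 13
f 11 13 12
f 12 13 14
f 12 14 4
f 13 1 15
f 13 15 14
f 14 15 16
f 14 16 4
f 15 1 17
f 15 17 16
f 16 17 18
f 16 18 4
f 17 1 19
f 17 19 18
f 18 19 20
f 18 20 4
f 19 1 21
f 19 21 20
f 20 21 22
f 20 22 4
f 21 1 23
f 21 23 22
f 22 23 24
f 22 24 4
f 23 1 25
f 23 25 24
f 24 25 26
f 24 26 4
f 25 1 27
f 25 27 26
f 26 27 28
f 26 28 4
f 27 1 29
f 27 29 28
f 28 29 30
f 28 30 4
f 29 1 2
f 29 2 30
f 30 2 3
f 30 3 4
f 31 68 47
f 68 42 71
f 47 71 36
f 68 71 47
f 31 47 43
f 47 36 48
f 43 48 32
f 47 48 43
f 31 43 52
f 43 32 53
f 52 53 38
f 43 53 52
f 31 52 64
f 52 38 67
f 64 67 41
f 52 67 64
f 31 64 68
f 64 41 72
f 68 72 42
f 64 72 68
f 32 48 59
f 48 36 62
f 59 62 40
f 48 62 59
f 36 71 49
f 71 42 70
f 49 70 35
f 71 70 49
f 42 72 69
f 72 41 65
f 69 65 33
f 72 65 69
f 41 67 66
f 67 38 54
f 66 54 37
f 67 54 66
f 38 53 58
f 53 32 55
f 58 55 39
f 53 55 58
f 34 60 46
f 60 40 61
f 46 61 35
f 60 61 46
f 34 46 44
f 46 35 45
f 44 45 33
f 46 45 44
f 34 44 51
f 44 33 50
f 51 50 37
f 44 50 51
f 34 51 56
f 51 37 57
f 56 57 39
f 51 57 56
f 34 56 60
f 56 39 63
f 60 63 40
f 56 63 60
f 35 61 49
f 61 40 62
f 49 62 36
f 61 62 49
f 33 45 69
f 45 35 70
f 69 70 42
f 45 70 69
f 37 50 66
f 50 33 65
f 66 65 41
f 50 65 66
f 39 57 58
f 57 37 54
f 58 54 38
f 57 54 58
f 40 63 59
f 63 39 55
f 59 55 32
f 63 55 59
f 74 76 73
f 77 74 73
f 73 76 75
f 75 77 73
f 74 80 76
f 78 74 77
f 78 80 74
f 76 80 75
f 79 77 75
f 75 80 79
f 79 78 77
f 80 78 79



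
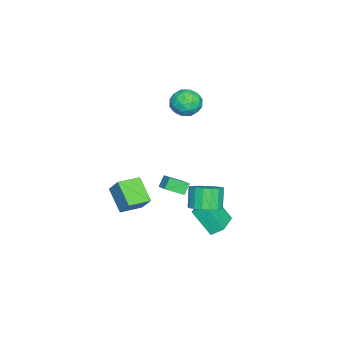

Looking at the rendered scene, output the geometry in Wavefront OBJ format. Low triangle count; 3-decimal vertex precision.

v -1.749 1.856 3.644
v -0.92 1.477 3.14
v -1.58 0.663 4.82
v -0.751 0.284 4.316
v -0.695 1.21 4.788
v -0.799 1.948 4.061
v -1.701 0.192 3.899
v -1.805 0.93 3.172
v -0.891 0.449 3.298
v -0.269 1.078 3.847
v -2.231 1.062 4.113
v -1.609 1.691 4.662
v -1.349 1.772 3.289
v -1.151 0.368 4.671
v -1.117 0.913 4.948
v -0.631 0.69 4.652
v -1.278 2.048 3.83
v -0.791 1.825 3.534
v -0.659 1.668 4.502
v -1.709 0.315 4.426
v -1.222 0.092 4.13
v -1.869 1.45 3.308
v -1.383 1.227 3.012
v -1.841 0.472 3.458
v -0.845 0.944 3.085
v -0.746 0.243 3.777
v -1.304 0.189 3.532
v -1.365 0.622 3.104
v -0.48 1.314 3.408
v -0.38 0.613 4.1
v -0.347 1.157 4.377
v -0.409 1.591 3.949
v -0.462 0.71 3.501
v -2.12 1.527 3.86
v -2.02 0.826 4.552
v -2.091 0.549 4.011
v -2.153 0.983 3.583
v -1.754 1.897 4.183
v -1.655 1.196 4.875
v -1.135 1.518 4.856
v -1.196 1.951 4.428
v -2.038 1.43 4.459
v 0.47 2.54 -3.132
v 0.333 3.286 -2.559
v 0.688 3.77 -4.681
v 0.551 4.515 -4.109
v 2.269 2.625 -2.811
v 2.132 3.37 -2.239
v 2.487 3.854 -4.361
v 2.35 4.6 -3.788
v 3.958 3.99 -0.933
v 4.545 3.228 -0.702
v 3.83 3.047 0.523
v 3.242 3.81 0.293
v 4.768 3.603 -0.517
v 4.053 3.422 0.708
v 4.805 4.067 -0.427
v 4.09 3.886 0.798
v 4.648 4.513 -0.452
v 3.933 4.332 0.773
v 4.333 4.84 -0.588
v 3.618 4.659 0.637
v 3.931 4.972 -0.803
v 3.216 4.791 0.422
v 3.536 4.879 -1.047
v 2.821 4.698 0.178
v 3.237 4.583 -1.265
v 2.522 4.402 -0.04
v 3.104 4.151 -1.407
v 2.389 3.97 -0.182
v 3.166 3.682 -1.44
v 2.451 3.501 -0.215
v 3.409 3.284 -1.357
v 2.694 3.103 -0.132
v 3.778 3.048 -1.177
v 3.063 2.867 0.048
v 4.188 3.028 -0.94
v 3.473 2.847 0.285
v -1.972 0.69 -3.493
v -1.461 -0.366 -2.867
v -1.205 1.332 -3.035
v -0.694 0.276 -2.41
v -1.446 0.544 -4.17
v -0.935 -0.512 -3.545
v -0.679 1.186 -3.713
v -0.168 0.13 -3.087
v 3.613 -1.257 -2.833
v 2.631 -2.294 -1.721
v 2.476 -0.336 -2.979
v 1.494 -1.373 -1.867
v 4.066 -0.527 -1.753
v 3.084 -1.564 -0.641
v 2.929 0.394 -1.899
v 1.947 -0.643 -0.787
f 1 38 17
f 38 12 41
f 17 41 6
f 38 41 17
f 1 17 13
f 17 6 18
f 13 18 2
f 17 18 13
f 1 13 22
f 13 2 23
f 22 23 8
f 13 23 22
f 1 22 34
f 22 8 37
f 34 37 11
f 22 37 34
f 1 34 38
f 34 11 42
f 38 42 12
f 34 42 38
f 2 18 29
f 18 6 32
f 29 32 10
f 18 32 29
f 6 41 19
f 41 12 40
f 19 40 5
f 41 40 19
f 12 42 39
f 42 11 35
f 39 35 3
f 42 35 39
f 11 37 36
f 37 8 24
f 36 24 7
f 37 24 36
f 8 23 28
f 23 2 25
f 28 25 9
f 23 25 28
f 4 30 16
f 30 10 31
f 16 31 5
f 30 31 16
f 4 16 14
f 16 5 15
f 14 15 3
f 16 15 14
f 4 14 21
f 14 3 20
f 21 20 7
f 14 20 21
f 4 21 26
f 21 7 27
f 26 27 9
f 21 27 26
f 4 26 30
f 26 9 33
f 30 33 10
f 26 33 30
f 5 31 19
f 31 10 32
f 19 32 6
f 31 32 19
f 3 15 39
f 15 5 40
f 39 40 12
f 15 40 39
f 7 20 36
f 20 3 35
f 36 35 11
f 20 35 36
f 9 27 28
f 27 7 24
f 28 24 8
f 27 24 28
f 10 33 29
f 33 9 25
f 29 25 2
f 33 25 29
f 44 46 43
f 47 44 43
f 43 46 45
f 45 47 43
f 44 50 46
f 48 44 47
f 48 50 44
f 46 50 45
f 49 47 45
f 45 50 49
f 49 48 47
f 50 48 49
f 52 51 55
f 52 55 53
f 53 55 56
f 53 56 54
f 55 51 57
f 55 57 56
f 56 57 58
f 56 58 54
f 57 51 59
f 57 59 58
f 58 59 60
f 58 60 54
f 59 51 61
f 59 61 60
f 60 61 62
f 60 62 54
f 61 51 63
f 61 63 62
f 62 63 64
f 62 64 54
f 63 51 65
f 63 65 64
f 64 65 66
f 64 66 54
f 65 51 67
f 65 67 66
f 66 67 68
f 66 68 54
f 67 51 69
f 67 69 68
f 68 69 70
f 68 70 54
f 69 51 71
f 69 71 70
f 70 71 72
f 70 72 54
f 71 51 73
f 71 73 72
f 72 73 74
f 72 74 54
f 73 51 75
f 73 75 74
f 74 75 76
f 74 76 54
f 75 51 77
f 75 77 76
f 76 77 78
f 76 78 54
f 77 51 52
f 77 52 78
f 78 52 53
f 78 53 54
f 80 82 79
f 83 80 79
f 79 82 81
f 81 83 79
f 80 86 82
f 84 80 83
f 84 86 80
f 82 86 81
f 85 83 81
f 81 86 85
f 85 84 83
f 86 84 85
f 88 90 87
f 91 88 87
f 87 90 89
f 89 91 87
f 88 94 90
f 92 88 91
f 92 94 88
f 90 94 89
f 93 91 89
f 89 94 93
f 93 92 91
f 94 92 93



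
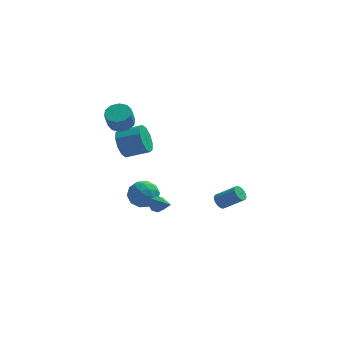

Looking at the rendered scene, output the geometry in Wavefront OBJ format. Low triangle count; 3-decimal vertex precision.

v -2.075 2.637 -4.022
v -1.233 2.449 -3.54
v -2.627 1.191 -3.62
v -1.785 1.003 -3.138
v -2.415 1.679 -2.787
v -2.074 2.573 -3.036
v -1.786 1.067 -4.124
v -1.445 1.961 -4.373
v -1.054 1.479 -3.604
v -1.443 1.857 -2.777
v -2.417 1.783 -4.383
v -2.806 2.161 -3.556
v -1.606 2.67 -3.816
v -2.254 0.97 -3.344
v -2.625 1.367 -3.137
v -2.129 1.257 -2.854
v -2.1 2.743 -3.52
v -1.605 2.632 -3.237
v -2.299 2.179 -2.794
v -2.255 1.008 -3.923
v -1.76 0.897 -3.64
v -1.731 2.383 -4.306
v -1.235 2.273 -4.023
v -1.561 1.461 -4.366
v -1.005 1.99 -3.57
v -1.33 1.14 -3.334
v -1.331 1.177 -3.914
v -1.13 1.703 -4.06
v -1.234 2.212 -3.085
v -1.558 1.362 -2.848
v -1.928 1.759 -2.642
v -1.728 2.284 -2.788
v -1.129 1.642 -3.122
v -2.302 2.278 -4.312
v -2.626 1.428 -4.075
v -2.132 1.356 -4.372
v -1.932 1.881 -4.518
v -2.53 2.5 -3.826
v -2.855 1.65 -3.59
v -2.73 1.937 -3.1
v -2.529 2.463 -3.246
v -2.731 1.998 -4.038
v 2.417 -0.737 -2.283
v 2.744 -0.668 -2.681
v 3.87 -0.893 -1.795
v 3.543 -0.963 -1.397
v 2.716 -0.439 -2.587
v 3.841 -0.664 -1.701
v 2.619 -0.279 -2.423
v 3.745 -0.504 -1.537
v 2.476 -0.224 -2.227
v 3.601 -0.449 -1.341
v 2.319 -0.286 -2.044
v 3.445 -0.511 -1.158
v 2.185 -0.452 -1.915
v 3.311 -0.677 -1.03
v 2.104 -0.683 -1.871
v 3.23 -0.908 -0.985
v 2.095 -0.927 -1.921
v 3.221 -1.152 -1.036
v 2.16 -1.127 -2.054
v 3.285 -1.352 -1.169
v 2.283 -1.238 -2.24
v 3.409 -1.463 -1.354
v 2.438 -1.234 -2.435
v 3.563 -1.459 -1.549
v 2.587 -1.117 -2.595
v 3.713 -1.342 -1.71
v 2.698 -0.912 -2.684
v 3.824 -1.137 -1.798
v -2.999 0.347 1.598
v -2.677 0.86 0.867
v -1.339 0.767 1.39
v -1.661 0.253 2.122
v -2.821 1.231 1.299
v -1.482 1.137 1.822
v -3.032 1.263 1.846
v -1.694 1.17 2.369
v -3.231 0.946 2.298
v -1.892 0.852 2.821
v -3.341 0.4 2.483
v -2.003 0.306 3.006
v -3.321 -0.167 2.33
v -1.983 -0.26 2.853
v -3.178 -0.537 1.898
v -1.839 -0.631 2.421
v -2.966 -0.57 1.351
v -1.628 -0.663 1.874
v -2.768 -0.252 0.899
v -1.429 -0.346 1.422
v -2.657 0.294 0.714
v -1.319 0.2 1.237
v -0.963 -1.98 -1.688
v -0.606 -1.989 -2.106
v -0.197 -2.98 -1.012
v -0.501 -1.709 -1.811
v -0.666 -1.587 -1.443
v -1.006 -1.695 -1.219
v -1.32 -1.971 -1.27
v -1.426 -2.251 -1.565
v -1.26 -2.373 -1.933
v -0.921 -2.264 -2.157
v -3.002 0.297 3.365
v -2.519 0.824 3.65
v -2.675 0.411 4.68
v -3.158 -0.117 4.395
v -2.959 1.008 3.657
v -3.114 0.595 4.687
v -3.414 0.919 3.553
v -3.57 0.506 4.582
v -3.713 0.593 3.377
v -3.868 0.18 4.406
v -3.74 0.154 3.196
v -3.895 -0.26 4.226
v -3.485 -0.231 3.08
v -3.641 -0.644 4.11
v -3.046 -0.415 3.073
v -3.201 -0.828 4.103
v -2.59 -0.326 3.178
v -2.746 -0.739 4.207
v -2.292 0 3.354
v -2.447 -0.413 4.383
v -2.265 0.44 3.534
v -2.42 0.026 4.564
f 1 38 17
f 38 12 41
f 17 41 6
f 38 41 17
f 1 17 13
f 17 6 18
f 13 18 2
f 17 18 13
f 1 13 22
f 13 2 23
f 22 23 8
f 13 23 22
f 1 22 34
f 22 8 37
f 34 37 11
f 22 37 34
f 1 34 38
f 34 11 42
f 38 42 12
f 34 42 38
f 2 18 29
f 18 6 32
f 29 32 10
f 18 32 29
f 6 41 19
f 41 12 40
f 19 40 5
f 41 40 19
f 12 42 39
f 42 11 35
f 39 35 3
f 42 35 39
f 11 37 36
f 37 8 24
f 36 24 7
f 37 24 36
f 8 23 28
f 23 2 25
f 28 25 9
f 23 25 28
f 4 30 16
f 30 10 31
f 16 31 5
f 30 31 16
f 4 16 14
f 16 5 15
f 14 15 3
f 16 15 14
f 4 14 21
f 14 3 20
f 21 20 7
f 14 20 21
f 4 21 26
f 21 7 27
f 26 27 9
f 21 27 26
f 4 26 30
f 26 9 33
f 30 33 10
f 26 33 30
f 5 31 19
f 31 10 32
f 19 32 6
f 31 32 19
f 3 15 39
f 15 5 40
f 39 40 12
f 15 40 39
f 7 20 36
f 20 3 35
f 36 35 11
f 20 35 36
f 9 27 28
f 27 7 24
f 28 24 8
f 27 24 28
f 10 33 29
f 33 9 25
f 29 25 2
f 33 25 29
f 44 43 47
f 44 47 45
f 45 47 48
f 45 48 46
f 47 43 49
f 47 49 48
f 48 49 50
f 48 50 46
f 49 43 51
f 49 51 50
f 50 51 52
f 50 52 46
f 51 43 53
f 51 53 52
f 52 53 54
f 52 54 46
f 53 43 55
f 53 55 54
f 54 55 56
f 54 56 46
f 55 43 57
f 55 57 56
f 56 57 58
f 56 58 46
f 57 43 59
f 57 59 58
f 58 59 60
f 58 60 46
f 59 43 61
f 59 61 60
f 60 61 62
f 60 62 46
f 61 43 63
f 61 63 62
f 62 63 64
f 62 64 46
f 63 43 65
f 63 65 64
f 64 65 66
f 64 66 46
f 65 43 67
f 65 67 66
f 66 67 68
f 66 68 46
f 67 43 69
f 67 69 68
f 68 69 70
f 68 70 46
f 69 43 44
f 69 44 70
f 70 44 45
f 70 45 46
f 72 71 75
f 72 75 73
f 73 75 76
f 73 76 74
f 75 71 77
f 75 77 76
f 76 77 78
f 76 78 74
f 77 71 79
f 77 79 78
f 78 79 80
f 78 80 74
f 79 71 81
f 79 81 80
f 80 81 82
f 80 82 74
f 81 71 83
f 81 83 82
f 82 83 84
f 82 84 74
f 83 71 85
f 83 85 84
f 84 85 86
f 84 86 74
f 85 71 87
f 85 87 86
f 86 87 88
f 86 88 74
f 87 71 89
f 87 89 88
f 88 89 90
f 88 90 74
f 89 71 91
f 89 91 90
f 90 91 92
f 90 92 74
f 91 71 72
f 91 72 92
f 92 72 73
f 92 73 74
f 94 93 96
f 94 96 95
f 96 93 97
f 96 97 95
f 97 93 98
f 97 98 95
f 98 93 99
f 98 99 95
f 99 93 100
f 99 100 95
f 100 93 101
f 100 101 95
f 101 93 102
f 101 102 95
f 102 93 94
f 102 94 95
f 104 103 107
f 104 107 105
f 105 107 108
f 105 108 106
f 107 103 109
f 107 109 108
f 108 109 110
f 108 110 106
f 109 103 111
f 109 111 110
f 110 111 112
f 110 112 106
f 111 103 113
f 111 113 112
f 112 113 114
f 112 114 106
f 113 103 115
f 113 115 114
f 114 115 116
f 114 116 106
f 115 103 117
f 115 117 116
f 116 117 118
f 116 118 106
f 117 103 119
f 117 119 118
f 118 119 120
f 118 120 106
f 119 103 121
f 119 121 120
f 120 121 122
f 120 122 106
f 121 103 123
f 121 123 122
f 122 123 124
f 122 124 106
f 123 103 104
f 123 104 124
f 124 104 105
f 124 105 106



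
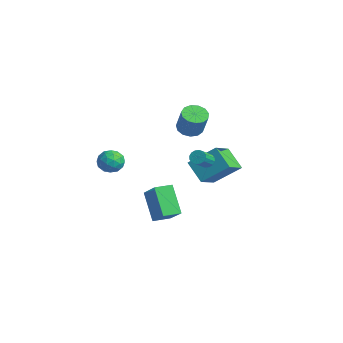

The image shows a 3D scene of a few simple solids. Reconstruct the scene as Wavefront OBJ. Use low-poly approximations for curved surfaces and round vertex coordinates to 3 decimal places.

v 1.642 1.308 2.336
v 2.095 1.459 2.156
v 2.73 0.524 2.964
v 2.278 0.372 3.144
v 2.051 1.612 2.367
v 2.686 0.676 3.175
v 1.897 1.683 2.569
v 2.532 0.747 3.378
v 1.676 1.653 2.71
v 2.311 0.718 3.518
v 1.445 1.531 2.75
v 2.08 0.596 3.558
v 1.267 1.349 2.679
v 1.902 0.414 3.487
v 1.19 1.156 2.516
v 1.825 0.221 3.324
v 1.234 1.004 2.305
v 1.869 0.068 3.113
v 1.388 0.933 2.102
v 2.023 -0.003 2.911
v 1.609 0.962 1.962
v 2.244 0.027 2.77
v 1.84 1.084 1.922
v 2.475 0.149 2.73
v 2.018 1.266 1.993
v 2.653 0.331 2.801
v -1.655 -2.883 2.413
v -0.908 -2.613 2.076
v -1.252 -4.207 2.244
v -0.505 -3.937 1.907
v -0.67 -3.814 2.744
v -0.919 -2.995 2.849
v -1.241 -3.825 1.471
v -1.49 -3.006 1.576
v -0.652 -3.195 1.494
v -0.3 -3.188 2.281
v -1.86 -3.632 2.039
v -1.508 -3.625 2.826
v -1.317 -2.631 2.259
v -0.843 -4.189 2.061
v -0.94 -4.116 2.553
v -0.501 -3.957 2.355
v -1.323 -2.856 2.713
v -0.885 -2.697 2.516
v -0.745 -3.404 2.908
v -1.275 -4.123 1.804
v -0.837 -3.964 1.607
v -1.659 -2.863 1.965
v -1.22 -2.704 1.767
v -1.415 -3.416 1.412
v -0.728 -2.815 1.719
v -0.491 -3.594 1.62
v -0.923 -3.527 1.364
v -1.069 -3.046 1.425
v -0.52 -2.811 2.182
v -0.284 -3.59 2.083
v -0.381 -3.517 2.575
v -0.527 -3.036 2.636
v -0.37 -3.153 1.84
v -1.876 -3.23 2.237
v -1.64 -4.009 2.138
v -1.633 -3.784 1.684
v -1.779 -3.303 1.745
v -1.669 -3.226 2.7
v -1.432 -4.005 2.601
v -1.091 -3.774 2.895
v -1.237 -3.293 2.956
v -1.79 -3.667 2.48
v -3.632 3.076 2.231
v -2.901 3.222 1.843
v -2.077 3.129 3.361
v -2.808 2.984 3.749
v -3.075 3.645 1.963
v -2.251 3.552 3.481
v -3.425 3.888 2.168
v -2.601 3.795 3.687
v -3.842 3.874 2.393
v -3.017 3.781 3.912
v -4.191 3.606 2.567
v -3.367 3.513 4.085
v -4.363 3.17 2.634
v -3.539 3.077 4.152
v -4.303 2.704 2.573
v -3.479 2.612 4.091
v -4.03 2.357 2.403
v -3.206 2.264 3.921
v -3.631 2.238 2.179
v -2.806 2.145 3.697
v -3.232 2.385 1.971
v -2.407 2.292 3.489
v -2.96 2.752 1.846
v -2.135 2.659 3.364
v -2.783 2.474 -0.226
v -1.907 3.895 1.096
v -3.74 3.877 -1.1
v -2.864 5.298 0.222
v -1.496 2.682 -1.302
v -0.62 4.103 0.02
v -2.453 4.085 -2.176
v -1.577 5.506 -0.854
v -0.892 -1.412 -0.857
v 0.493 -1.442 0.278
v -0.832 -0.285 -0.9
v 0.552 -0.315 0.235
v 0.448 -1.545 -2.495
v 1.832 -1.575 -1.36
v 0.507 -0.418 -2.538
v 1.892 -0.448 -1.403
f 2 1 5
f 2 5 3
f 3 5 6
f 3 6 4
f 5 1 7
f 5 7 6
f 6 7 8
f 6 8 4
f 7 1 9
f 7 9 8
f 8 9 10
f 8 10 4
f 9 1 11
f 9 11 10
f 10 11 12
f 10 12 4
f 11 1 13
f 11 13 12
f 12 13 14
f 12 14 4
f 13 1 15
f 13 15 14
f 14 15 16
f 14 16 4
f 15 1 17
f 15 17 16
f 16 17 18
f 16 18 4
f 17 1 19
f 17 19 18
f 18 19 20
f 18 20 4
f 19 1 21
f 19 21 20
f 20 21 22
f 20 22 4
f 21 1 23
f 21 23 22
f 22 23 24
f 22 24 4
f 23 1 25
f 23 25 24
f 24 25 26
f 24 26 4
f 25 1 2
f 25 2 26
f 26 2 3
f 26 3 4
f 27 64 43
f 64 38 67
f 43 67 32
f 64 67 43
f 27 43 39
f 43 32 44
f 39 44 28
f 43 44 39
f 27 39 48
f 39 28 49
f 48 49 34
f 39 49 48
f 27 48 60
f 48 34 63
f 60 63 37
f 48 63 60
f 27 60 64
f 60 37 68
f 64 68 38
f 60 68 64
f 28 44 55
f 44 32 58
f 55 58 36
f 44 58 55
f 32 67 45
f 67 38 66
f 45 66 31
f 67 66 45
f 38 68 65
f 68 37 61
f 65 61 29
f 68 61 65
f 37 63 62
f 63 34 50
f 62 50 33
f 63 50 62
f 34 49 54
f 49 28 51
f 54 51 35
f 49 51 54
f 30 56 42
f 56 36 57
f 42 57 31
f 56 57 42
f 30 42 40
f 42 31 41
f 40 41 29
f 42 41 40
f 30 40 47
f 40 29 46
f 47 46 33
f 40 46 47
f 30 47 52
f 47 33 53
f 52 53 35
f 47 53 52
f 30 52 56
f 52 35 59
f 56 59 36
f 52 59 56
f 31 57 45
f 57 36 58
f 45 58 32
f 57 58 45
f 29 41 65
f 41 31 66
f 65 66 38
f 41 66 65
f 33 46 62
f 46 29 61
f 62 61 37
f 46 61 62
f 35 53 54
f 53 33 50
f 54 50 34
f 53 50 54
f 36 59 55
f 59 35 51
f 55 51 28
f 59 51 55
f 70 69 73
f 70 73 71
f 71 73 74
f 71 74 72
f 73 69 75
f 73 75 74
f 74 75 76
f 74 76 72
f 75 69 77
f 75 77 76
f 76 77 78
f 76 78 72
f 77 69 79
f 77 79 78
f 78 79 80
f 78 80 72
f 79 69 81
f 79 81 80
f 80 81 82
f 80 82 72
f 81 69 83
f 81 83 82
f 82 83 84
f 82 84 72
f 83 69 85
f 83 85 84
f 84 85 86
f 84 86 72
f 85 69 87
f 85 87 86
f 86 87 88
f 86 88 72
f 87 69 89
f 87 89 88
f 88 89 90
f 88 90 72
f 89 69 91
f 89 91 90
f 90 91 92
f 90 92 72
f 91 69 70
f 91 70 92
f 92 70 71
f 92 71 72
f 94 96 93
f 97 94 93
f 93 96 95
f 95 97 93
f 94 100 96
f 98 94 97
f 98 100 94
f 96 100 95
f 99 97 95
f 95 100 99
f 99 98 97
f 100 98 99
f 102 104 101
f 105 102 101
f 101 104 103
f 103 105 101
f 102 108 104
f 106 102 105
f 106 108 102
f 104 108 103
f 107 105 103
f 103 108 107
f 107 106 105
f 108 106 107



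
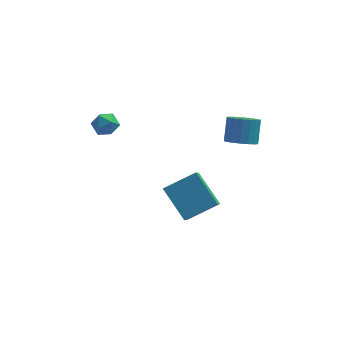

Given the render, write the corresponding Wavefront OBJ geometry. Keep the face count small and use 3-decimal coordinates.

v -0.172 1.374 -2.544
v 1.409 1.863 -1.786
v 0.011 2.732 -3.802
v 1.592 3.221 -3.044
v 0.828 0.079 -3.796
v 2.409 0.568 -3.038
v 1.011 1.437 -5.054
v 2.592 1.926 -4.296
v -3.107 2.226 2.363
v -2.488 1.96 2.634
v -3.192 1.3 1.646
v -2.573 1.034 1.917
v -3.17 1.054 2.329
v -3.118 1.626 2.772
v -2.562 1.634 1.508
v -2.51 2.206 1.951
v -2.152 1.594 2.105
v -2.527 1.236 2.612
v -3.153 2.024 1.668
v -3.528 1.666 2.175
v 3.494 1.227 1.047
v 4.278 0.993 1.107
v 4.43 1.78 2.193
v 3.646 2.013 2.133
v 4.297 1.287 0.891
v 4.449 2.073 1.977
v 4.157 1.568 0.706
v 4.309 2.355 1.793
v 3.886 1.783 0.589
v 4.038 2.57 1.675
v 3.537 1.887 0.563
v 3.689 2.674 1.649
v 3.18 1.86 0.632
v 3.332 2.647 1.718
v 2.885 1.708 0.783
v 3.037 2.495 1.87
v 2.71 1.46 0.987
v 2.862 2.247 2.073
v 2.691 1.167 1.203
v 2.843 1.953 2.289
v 2.831 0.885 1.387
v 2.983 1.672 2.474
v 3.102 0.67 1.505
v 3.254 1.457 2.591
v 3.451 0.566 1.531
v 3.603 1.353 2.617
v 3.808 0.593 1.462
v 3.96 1.38 2.548
v 4.103 0.745 1.31
v 4.255 1.532 2.397
f 2 4 1
f 5 2 1
f 1 4 3
f 3 5 1
f 2 8 4
f 6 2 5
f 6 8 2
f 4 8 3
f 7 5 3
f 3 8 7
f 7 6 5
f 8 6 7
f 9 20 14
f 9 14 10
f 9 10 16
f 9 16 19
f 9 19 20
f 10 14 18
f 14 20 13
f 20 19 11
f 19 16 15
f 16 10 17
f 12 18 13
f 12 13 11
f 12 11 15
f 12 15 17
f 12 17 18
f 13 18 14
f 11 13 20
f 15 11 19
f 17 15 16
f 18 17 10
f 22 21 25
f 22 25 23
f 23 25 26
f 23 26 24
f 25 21 27
f 25 27 26
f 26 27 28
f 26 28 24
f 27 21 29
f 27 29 28
f 28 29 30
f 28 30 24
f 29 21 31
f 29 31 30
f 30 31 32
f 30 32 24
f 31 21 33
f 31 33 32
f 32 33 34
f 32 34 24
f 33 21 35
f 33 35 34
f 34 35 36
f 34 36 24
f 35 21 37
f 35 37 36
f 36 37 38
f 36 38 24
f 37 21 39
f 37 39 38
f 38 39 40
f 38 40 24
f 39 21 41
f 39 41 40
f 40 41 42
f 40 42 24
f 41 21 43
f 41 43 42
f 42 43 44
f 42 44 24
f 43 21 45
f 43 45 44
f 44 45 46
f 44 46 24
f 45 21 47
f 45 47 46
f 46 47 48
f 46 48 24
f 47 21 49
f 47 49 48
f 48 49 50
f 48 50 24
f 49 21 22
f 49 22 50
f 50 22 23
f 50 23 24



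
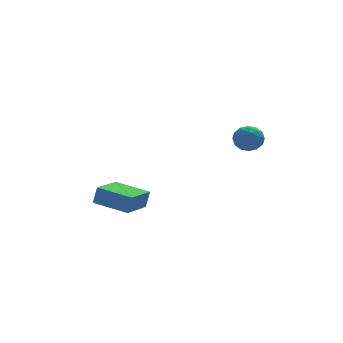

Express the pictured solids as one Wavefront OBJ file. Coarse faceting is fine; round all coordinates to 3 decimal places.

v 2.667 -1.427 0.54
v 3.231 -0.952 0.115
v 3.669 -2.308 0.885
v 4.233 -1.833 0.46
v 3.883 -1.538 1.178
v 3.264 -0.993 0.965
v 3.636 -2.267 0.035
v 3.017 -1.722 -0.178
v 3.83 -1.471 -0.197
v 3.983 -1.02 0.509
v 2.917 -2.24 0.491
v 3.07 -1.789 1.197
v 2.861 -1.112 0.297
v 4.039 -2.148 0.703
v 3.833 -1.974 1.125
v 4.165 -1.695 0.875
v 2.88 -1.137 0.797
v 3.212 -0.857 0.547
v 3.596 -1.202 1.172
v 3.688 -2.403 0.453
v 4.02 -2.123 0.203
v 2.735 -1.565 0.125
v 3.067 -1.286 -0.125
v 3.304 -2.058 -0.172
v 3.545 -1.138 -0.136
v 4.134 -1.656 0.066
v 3.783 -1.911 -0.183
v 3.419 -1.591 -0.308
v 3.635 -0.873 0.279
v 4.224 -1.391 0.482
v 4.018 -1.217 0.904
v 3.654 -0.897 0.779
v 3.987 -1.178 0.095
v 2.676 -1.869 0.518
v 3.265 -2.387 0.721
v 3.246 -2.363 0.221
v 2.882 -2.043 0.096
v 2.766 -1.604 0.934
v 3.355 -2.122 1.136
v 3.481 -1.669 1.308
v 3.117 -1.349 1.183
v 2.913 -2.082 0.905
v -2.851 -1.365 -3.832
v -2.602 -1.317 -2.834
v -4.175 0.125 -3.574
v -3.925 0.174 -2.575
v -1.455 -0.054 -4.245
v -1.205 -0.005 -3.246
v -2.778 1.437 -3.986
v -2.529 1.485 -2.988
f 1 38 17
f 38 12 41
f 17 41 6
f 38 41 17
f 1 17 13
f 17 6 18
f 13 18 2
f 17 18 13
f 1 13 22
f 13 2 23
f 22 23 8
f 13 23 22
f 1 22 34
f 22 8 37
f 34 37 11
f 22 37 34
f 1 34 38
f 34 11 42
f 38 42 12
f 34 42 38
f 2 18 29
f 18 6 32
f 29 32 10
f 18 32 29
f 6 41 19
f 41 12 40
f 19 40 5
f 41 40 19
f 12 42 39
f 42 11 35
f 39 35 3
f 42 35 39
f 11 37 36
f 37 8 24
f 36 24 7
f 37 24 36
f 8 23 28
f 23 2 25
f 28 25 9
f 23 25 28
f 4 30 16
f 30 10 31
f 16 31 5
f 30 31 16
f 4 16 14
f 16 5 15
f 14 15 3
f 16 15 14
f 4 14 21
f 14 3 20
f 21 20 7
f 14 20 21
f 4 21 26
f 21 7 27
f 26 27 9
f 21 27 26
f 4 26 30
f 26 9 33
f 30 33 10
f 26 33 30
f 5 31 19
f 31 10 32
f 19 32 6
f 31 32 19
f 3 15 39
f 15 5 40
f 39 40 12
f 15 40 39
f 7 20 36
f 20 3 35
f 36 35 11
f 20 35 36
f 9 27 28
f 27 7 24
f 28 24 8
f 27 24 28
f 10 33 29
f 33 9 25
f 29 25 2
f 33 25 29
f 44 46 43
f 47 44 43
f 43 46 45
f 45 47 43
f 44 50 46
f 48 44 47
f 48 50 44
f 46 50 45
f 49 47 45
f 45 50 49
f 49 48 47
f 50 48 49



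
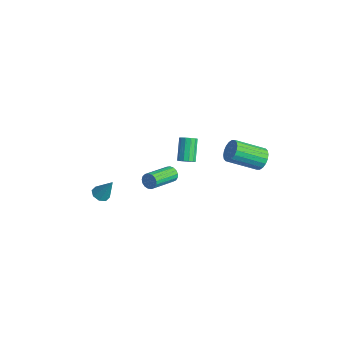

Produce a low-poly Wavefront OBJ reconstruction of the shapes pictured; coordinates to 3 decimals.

v -1.406 1.694 0.85
v -1.201 1.377 1.222
v -2.089 2.069 2.302
v -2.294 2.386 1.93
v -1.025 1.619 1.211
v -1.914 2.311 2.291
v -0.971 1.884 1.086
v -1.859 2.576 2.166
v -1.055 2.089 0.886
v -1.943 2.781 1.965
v -1.25 2.169 0.674
v -2.138 2.861 1.754
v -1.495 2.098 0.518
v -2.383 2.79 1.598
v -1.711 1.898 0.468
v -2.599 2.59 1.548
v -1.831 1.634 0.539
v -2.719 2.326 1.619
v -1.815 1.389 0.709
v -2.704 2.081 1.788
v -1.67 1.24 0.923
v -2.558 1.933 2.003
v -1.441 1.236 1.115
v -2.329 1.928 2.194
v 0.167 -0.343 2.001
v 0.5 -0.393 1.604
v 1.025 -2.107 2.263
v 0.693 -2.057 2.659
v 0.635 -0.283 1.782
v 1.161 -1.998 2.441
v 0.663 -0.187 2.01
v 1.189 -1.902 2.668
v 0.578 -0.127 2.236
v 1.103 -1.841 2.894
v 0.398 -0.116 2.408
v 0.924 -1.83 3.066
v 0.166 -0.157 2.486
v 0.691 -1.871 3.145
v -0.066 -0.241 2.454
v 0.459 -1.955 3.112
v -0.245 -0.348 2.318
v 0.28 -2.062 2.976
v -0.329 -0.454 2.109
v 0.196 -2.168 2.767
v -0.3 -0.534 1.875
v 0.226 -2.248 2.534
v -0.163 -0.571 1.67
v 0.362 -2.285 2.329
v 0.049 -0.556 1.541
v 0.575 -2.27 2.2
v 0.288 -0.491 1.517
v 0.814 -2.206 2.176
v -1.109 -4.118 1.074
v -0.674 -4.482 1.026
v -0.571 -3.642 2.346
v -0.588 -4.095 0.845
v -0.808 -3.721 0.798
v -1.204 -3.579 0.913
v -1.545 -3.753 1.123
v -1.631 -4.14 1.304
v -1.411 -4.514 1.351
v -1.015 -4.656 1.236
v 2.375 4.234 2.828
v 2.869 3.798 2.491
v 2.139 2.191 3.494
v 1.645 2.626 3.832
v 3.029 3.895 2.762
v 2.3 2.288 3.765
v 3.06 4.058 3.046
v 2.331 2.451 4.049
v 2.955 4.256 3.287
v 2.226 2.649 4.29
v 2.735 4.45 3.437
v 2.006 2.843 4.441
v 2.444 4.601 3.467
v 1.714 2.994 4.47
v 2.139 4.679 3.37
v 1.409 3.072 4.373
v 1.881 4.669 3.166
v 1.151 3.062 4.169
v 1.72 4.572 2.895
v 0.991 2.965 3.898
v 1.689 4.409 2.611
v 0.96 2.802 3.614
v 1.794 4.211 2.37
v 1.065 2.604 3.373
v 2.014 4.017 2.219
v 1.285 2.41 3.223
v 2.306 3.866 2.19
v 1.576 2.259 3.193
v 2.611 3.788 2.287
v 1.881 2.181 3.29
f 2 1 5
f 2 5 3
f 3 5 6
f 3 6 4
f 5 1 7
f 5 7 6
f 6 7 8
f 6 8 4
f 7 1 9
f 7 9 8
f 8 9 10
f 8 10 4
f 9 1 11
f 9 11 10
f 10 11 12
f 10 12 4
f 11 1 13
f 11 13 12
f 12 13 14
f 12 14 4
f 13 1 15
f 13 15 14
f 14 15 16
f 14 16 4
f 15 1 17
f 15 17 16
f 16 17 18
f 16 18 4
f 17 1 19
f 17 19 18
f 18 19 20
f 18 20 4
f 19 1 21
f 19 21 20
f 20 21 22
f 20 22 4
f 21 1 23
f 21 23 22
f 22 23 24
f 22 24 4
f 23 1 2
f 23 2 24
f 24 2 3
f 24 3 4
f 26 25 29
f 26 29 27
f 27 29 30
f 27 30 28
f 29 25 31
f 29 31 30
f 30 31 32
f 30 32 28
f 31 25 33
f 31 33 32
f 32 33 34
f 32 34 28
f 33 25 35
f 33 35 34
f 34 35 36
f 34 36 28
f 35 25 37
f 35 37 36
f 36 37 38
f 36 38 28
f 37 25 39
f 37 39 38
f 38 39 40
f 38 40 28
f 39 25 41
f 39 41 40
f 40 41 42
f 40 42 28
f 41 25 43
f 41 43 42
f 42 43 44
f 42 44 28
f 43 25 45
f 43 45 44
f 44 45 46
f 44 46 28
f 45 25 47
f 45 47 46
f 46 47 48
f 46 48 28
f 47 25 49
f 47 49 48
f 48 49 50
f 48 50 28
f 49 25 51
f 49 51 50
f 50 51 52
f 50 52 28
f 51 25 26
f 51 26 52
f 52 26 27
f 52 27 28
f 54 53 56
f 54 56 55
f 56 53 57
f 56 57 55
f 57 53 58
f 57 58 55
f 58 53 59
f 58 59 55
f 59 53 60
f 59 60 55
f 60 53 61
f 60 61 55
f 61 53 62
f 61 62 55
f 62 53 54
f 62 54 55
f 64 63 67
f 64 67 65
f 65 67 68
f 65 68 66
f 67 63 69
f 67 69 68
f 68 69 70
f 68 70 66
f 69 63 71
f 69 71 70
f 70 71 72
f 70 72 66
f 71 63 73
f 71 73 72
f 72 73 74
f 72 74 66
f 73 63 75
f 73 75 74
f 74 75 76
f 74 76 66
f 75 63 77
f 75 77 76
f 76 77 78
f 76 78 66
f 77 63 79
f 77 79 78
f 78 79 80
f 78 80 66
f 79 63 81
f 79 81 80
f 80 81 82
f 80 82 66
f 81 63 83
f 81 83 82
f 82 83 84
f 82 84 66
f 83 63 85
f 83 85 84
f 84 85 86
f 84 86 66
f 85 63 87
f 85 87 86
f 86 87 88
f 86 88 66
f 87 63 89
f 87 89 88
f 88 89 90
f 88 90 66
f 89 63 91
f 89 91 90
f 90 91 92
f 90 92 66
f 91 63 64
f 91 64 92
f 92 64 65
f 92 65 66

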